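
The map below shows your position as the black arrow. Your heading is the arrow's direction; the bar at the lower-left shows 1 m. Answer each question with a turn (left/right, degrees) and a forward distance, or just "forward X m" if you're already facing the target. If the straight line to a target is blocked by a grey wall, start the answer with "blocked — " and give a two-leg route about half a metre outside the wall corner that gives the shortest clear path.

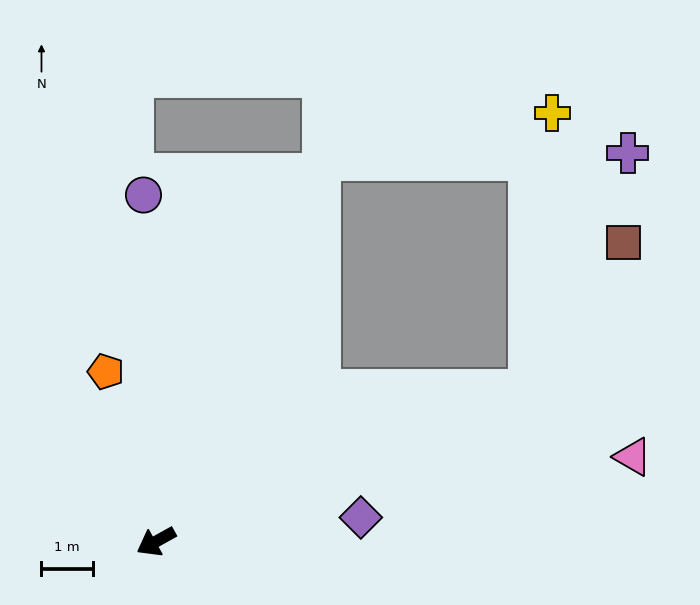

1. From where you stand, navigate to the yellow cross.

blocked — turn left 173°, forward 7.8 m, then turn left 63°, forward 5.4 m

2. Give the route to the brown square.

blocked — turn left 173°, forward 7.8 m, then turn left 36°, forward 3.4 m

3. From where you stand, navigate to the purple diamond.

turn left 158°, forward 4.0 m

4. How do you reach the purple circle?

turn right 117°, forward 6.7 m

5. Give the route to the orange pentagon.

turn right 103°, forward 3.4 m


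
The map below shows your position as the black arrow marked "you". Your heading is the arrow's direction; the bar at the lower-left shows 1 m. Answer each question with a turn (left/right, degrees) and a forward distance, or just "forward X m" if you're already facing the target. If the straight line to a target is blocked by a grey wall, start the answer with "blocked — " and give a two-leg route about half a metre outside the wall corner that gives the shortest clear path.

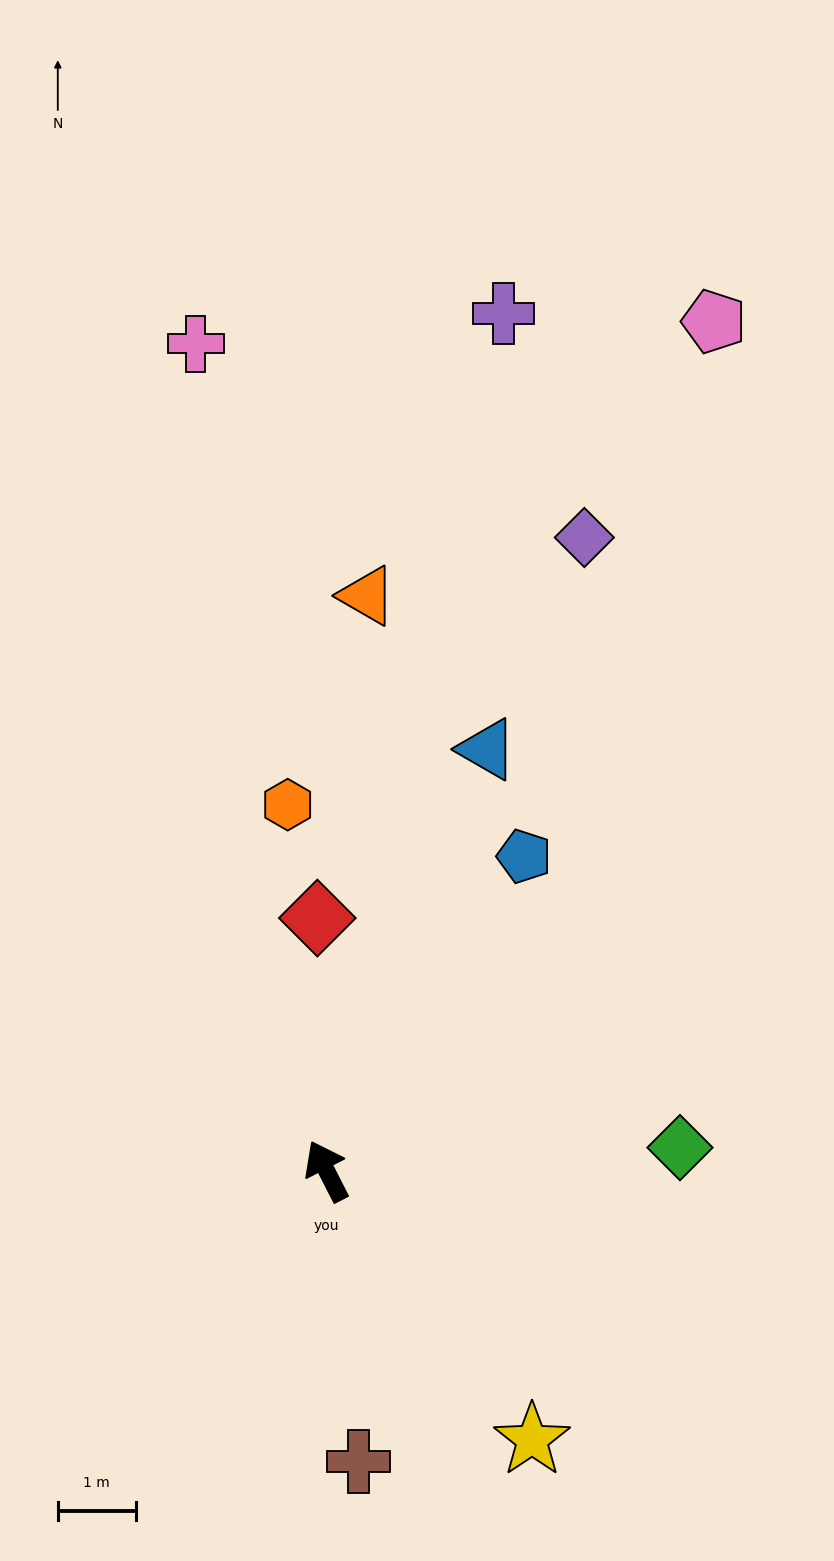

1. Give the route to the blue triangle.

turn right 48°, forward 5.8 m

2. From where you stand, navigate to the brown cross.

turn left 159°, forward 3.8 m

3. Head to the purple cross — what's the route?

turn right 39°, forward 11.2 m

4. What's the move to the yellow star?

turn right 170°, forward 4.3 m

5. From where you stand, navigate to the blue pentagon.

turn right 59°, forward 4.8 m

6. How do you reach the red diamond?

turn right 25°, forward 3.2 m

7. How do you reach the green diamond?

turn right 113°, forward 4.5 m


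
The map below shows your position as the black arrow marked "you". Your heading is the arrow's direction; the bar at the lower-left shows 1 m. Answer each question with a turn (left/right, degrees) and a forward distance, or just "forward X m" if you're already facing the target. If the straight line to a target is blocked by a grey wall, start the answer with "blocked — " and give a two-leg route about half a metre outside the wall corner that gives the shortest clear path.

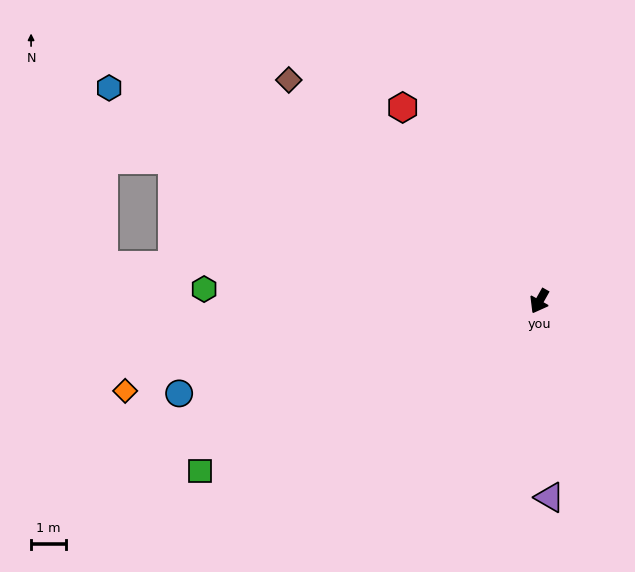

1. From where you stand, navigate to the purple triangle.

turn left 32°, forward 5.7 m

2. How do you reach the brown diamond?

turn right 102°, forward 9.6 m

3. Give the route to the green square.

turn right 34°, forward 10.9 m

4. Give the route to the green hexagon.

turn right 63°, forward 9.7 m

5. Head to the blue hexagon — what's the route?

turn right 87°, forward 13.8 m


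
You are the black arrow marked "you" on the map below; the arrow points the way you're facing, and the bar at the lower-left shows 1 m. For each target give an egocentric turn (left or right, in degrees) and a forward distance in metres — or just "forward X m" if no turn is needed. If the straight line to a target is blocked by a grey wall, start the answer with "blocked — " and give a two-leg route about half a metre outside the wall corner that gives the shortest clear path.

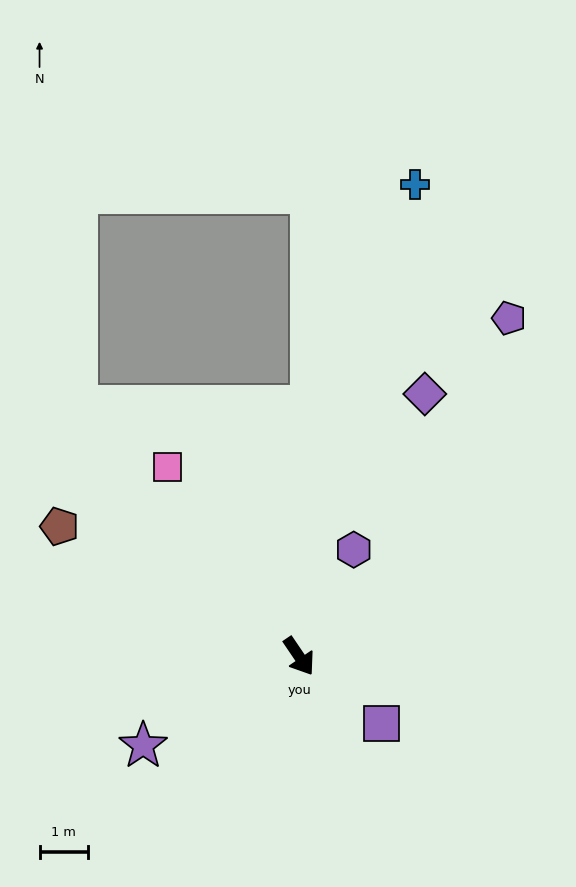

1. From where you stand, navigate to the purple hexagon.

turn left 119°, forward 2.5 m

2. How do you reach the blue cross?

turn left 132°, forward 10.0 m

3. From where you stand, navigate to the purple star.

turn right 94°, forward 3.7 m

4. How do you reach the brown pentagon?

turn right 153°, forward 5.6 m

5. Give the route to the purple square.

turn left 17°, forward 2.2 m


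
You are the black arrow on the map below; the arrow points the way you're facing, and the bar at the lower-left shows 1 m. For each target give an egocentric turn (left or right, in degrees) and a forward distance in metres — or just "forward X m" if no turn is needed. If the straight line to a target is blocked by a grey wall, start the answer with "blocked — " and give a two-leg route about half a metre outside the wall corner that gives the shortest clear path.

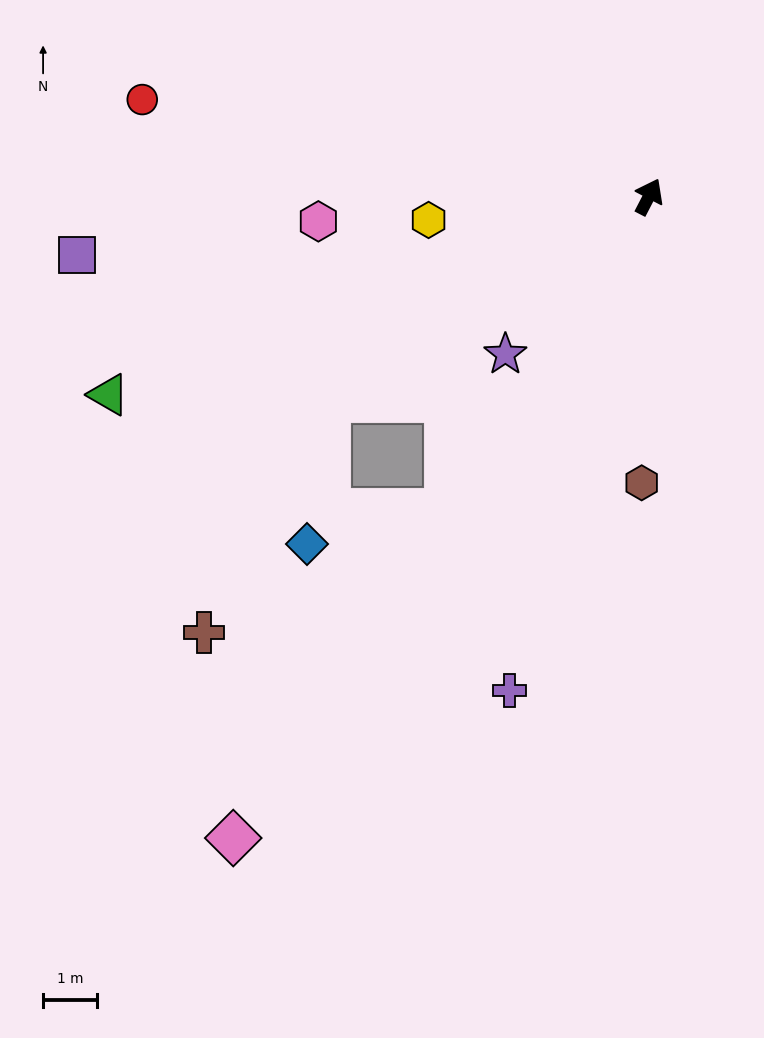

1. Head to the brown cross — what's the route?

blocked — turn left 150°, forward 7.1 m, then turn left 29°, forward 4.9 m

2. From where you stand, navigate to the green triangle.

turn left 138°, forward 10.7 m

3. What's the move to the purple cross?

turn right 168°, forward 9.6 m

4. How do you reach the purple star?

turn left 165°, forward 4.0 m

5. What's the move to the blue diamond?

blocked — turn left 175°, forward 7.0 m, then turn right 44°, forward 2.7 m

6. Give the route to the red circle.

turn left 107°, forward 9.6 m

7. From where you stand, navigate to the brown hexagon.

turn right 154°, forward 5.3 m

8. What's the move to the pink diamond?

turn left 174°, forward 14.3 m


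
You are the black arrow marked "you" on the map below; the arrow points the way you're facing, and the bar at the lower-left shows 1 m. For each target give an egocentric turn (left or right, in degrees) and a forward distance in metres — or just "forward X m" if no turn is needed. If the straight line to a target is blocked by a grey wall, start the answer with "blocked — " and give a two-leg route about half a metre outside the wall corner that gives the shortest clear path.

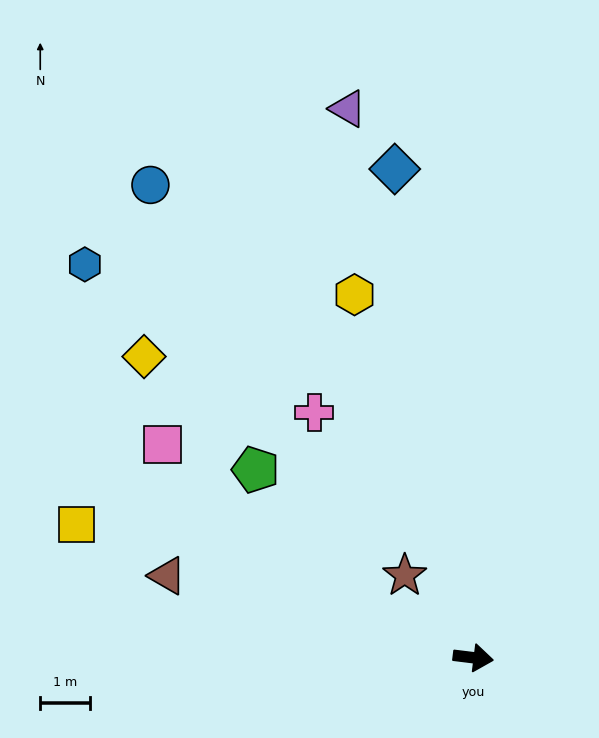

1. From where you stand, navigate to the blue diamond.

turn left 106°, forward 9.9 m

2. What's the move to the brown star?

turn left 137°, forward 2.1 m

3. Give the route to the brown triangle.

turn left 172°, forward 6.3 m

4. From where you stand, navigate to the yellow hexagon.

turn left 115°, forward 7.6 m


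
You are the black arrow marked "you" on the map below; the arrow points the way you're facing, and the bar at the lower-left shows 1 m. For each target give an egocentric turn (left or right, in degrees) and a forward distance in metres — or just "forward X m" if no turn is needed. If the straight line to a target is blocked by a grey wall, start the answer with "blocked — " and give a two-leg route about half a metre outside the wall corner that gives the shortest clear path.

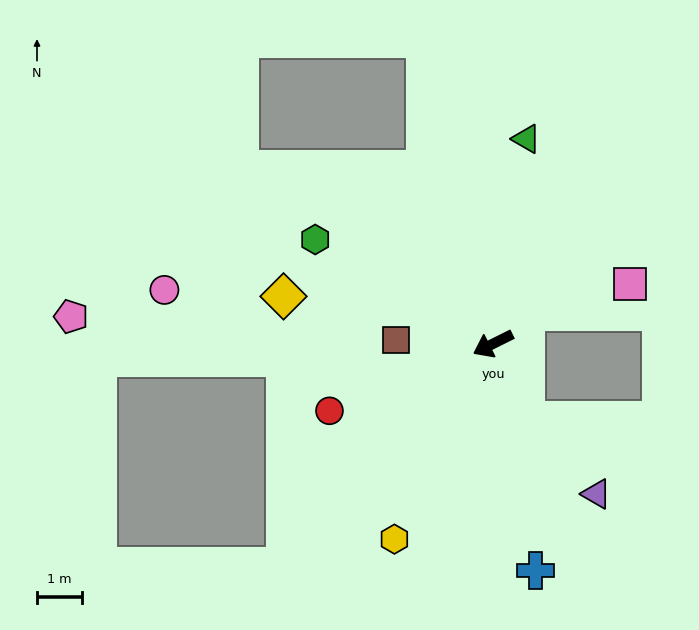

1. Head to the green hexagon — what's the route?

turn right 57°, forward 4.6 m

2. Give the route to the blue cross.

turn left 74°, forward 5.2 m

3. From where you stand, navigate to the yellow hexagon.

turn left 37°, forward 4.9 m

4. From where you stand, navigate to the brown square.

turn right 29°, forward 2.2 m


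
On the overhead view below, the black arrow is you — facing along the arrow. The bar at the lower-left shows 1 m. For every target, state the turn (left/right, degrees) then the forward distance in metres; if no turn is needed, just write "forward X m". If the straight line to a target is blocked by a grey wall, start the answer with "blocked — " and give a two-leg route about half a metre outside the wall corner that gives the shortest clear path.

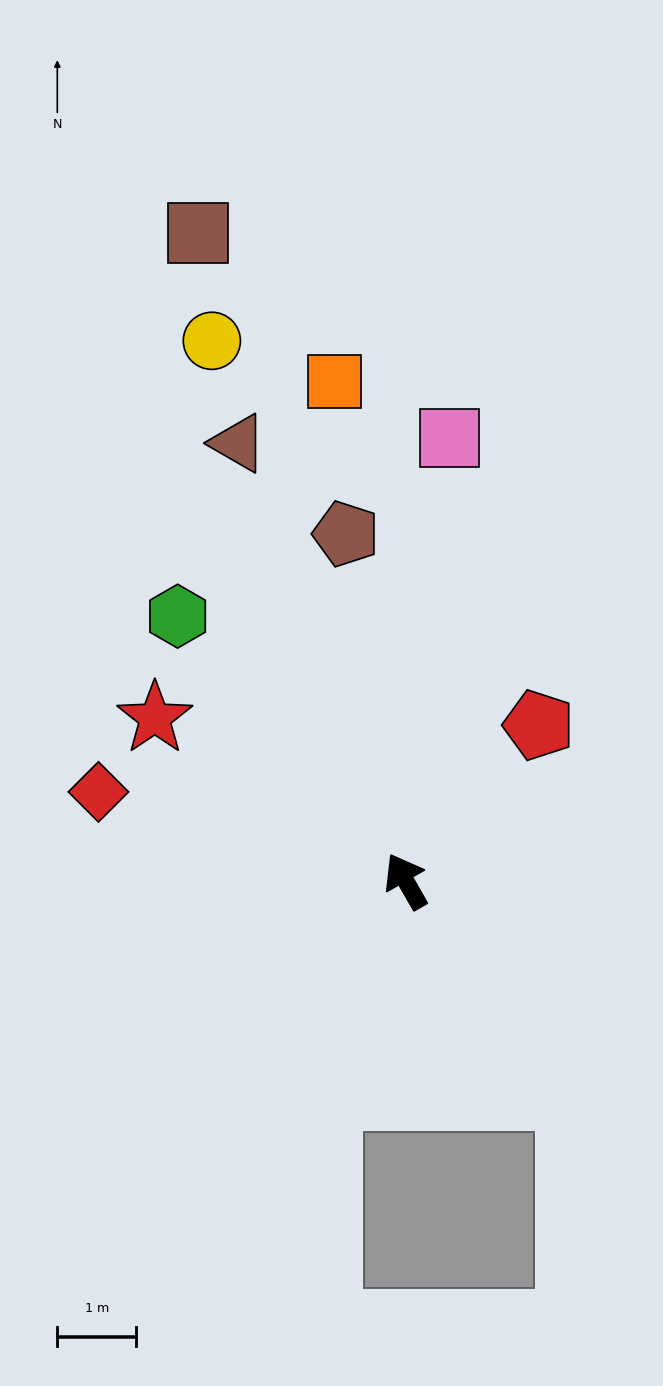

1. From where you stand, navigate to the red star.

turn left 27°, forward 3.8 m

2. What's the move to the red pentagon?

turn right 70°, forward 2.6 m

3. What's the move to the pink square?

turn right 35°, forward 5.7 m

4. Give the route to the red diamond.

turn left 44°, forward 4.1 m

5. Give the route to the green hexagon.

turn left 11°, forward 4.4 m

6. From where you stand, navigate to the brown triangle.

turn right 9°, forward 6.0 m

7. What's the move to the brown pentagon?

turn right 20°, forward 4.5 m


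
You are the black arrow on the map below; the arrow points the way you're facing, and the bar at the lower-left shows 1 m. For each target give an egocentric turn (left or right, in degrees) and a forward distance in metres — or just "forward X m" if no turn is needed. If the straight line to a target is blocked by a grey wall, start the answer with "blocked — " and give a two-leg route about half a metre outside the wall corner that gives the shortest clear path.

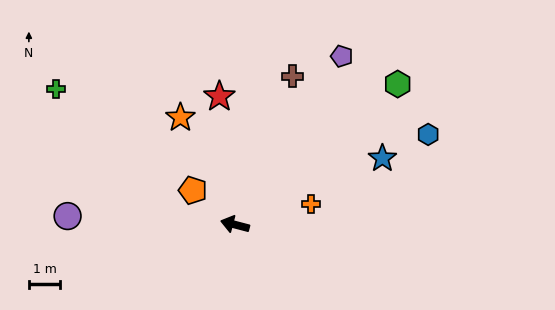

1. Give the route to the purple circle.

turn left 12°, forward 5.3 m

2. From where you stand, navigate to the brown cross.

turn right 97°, forward 5.0 m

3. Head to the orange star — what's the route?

turn right 48°, forward 3.8 m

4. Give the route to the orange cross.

turn right 150°, forward 2.5 m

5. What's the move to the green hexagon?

turn right 124°, forward 6.8 m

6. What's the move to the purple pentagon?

turn right 108°, forward 6.3 m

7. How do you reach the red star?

turn right 68°, forward 4.1 m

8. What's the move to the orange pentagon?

turn right 25°, forward 1.7 m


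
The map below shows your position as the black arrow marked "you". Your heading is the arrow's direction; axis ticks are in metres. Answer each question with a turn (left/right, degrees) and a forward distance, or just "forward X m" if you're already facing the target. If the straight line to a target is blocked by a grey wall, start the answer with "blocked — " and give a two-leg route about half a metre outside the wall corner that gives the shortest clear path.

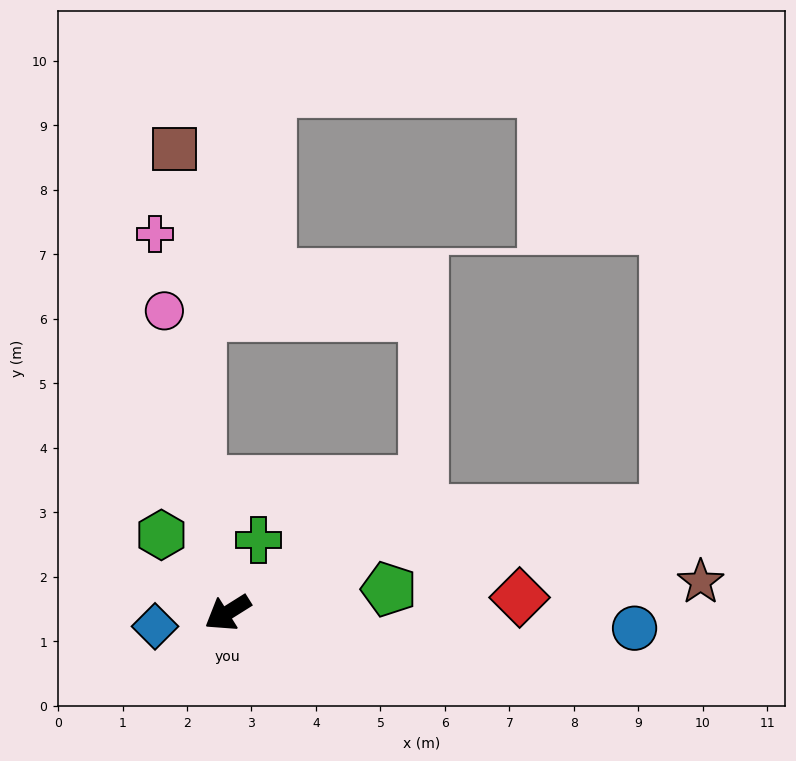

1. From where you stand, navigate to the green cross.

turn right 145°, forward 1.2 m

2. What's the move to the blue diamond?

turn right 21°, forward 1.1 m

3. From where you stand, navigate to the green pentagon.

turn left 156°, forward 2.5 m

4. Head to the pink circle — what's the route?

turn right 110°, forward 4.8 m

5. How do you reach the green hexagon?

turn right 82°, forward 1.6 m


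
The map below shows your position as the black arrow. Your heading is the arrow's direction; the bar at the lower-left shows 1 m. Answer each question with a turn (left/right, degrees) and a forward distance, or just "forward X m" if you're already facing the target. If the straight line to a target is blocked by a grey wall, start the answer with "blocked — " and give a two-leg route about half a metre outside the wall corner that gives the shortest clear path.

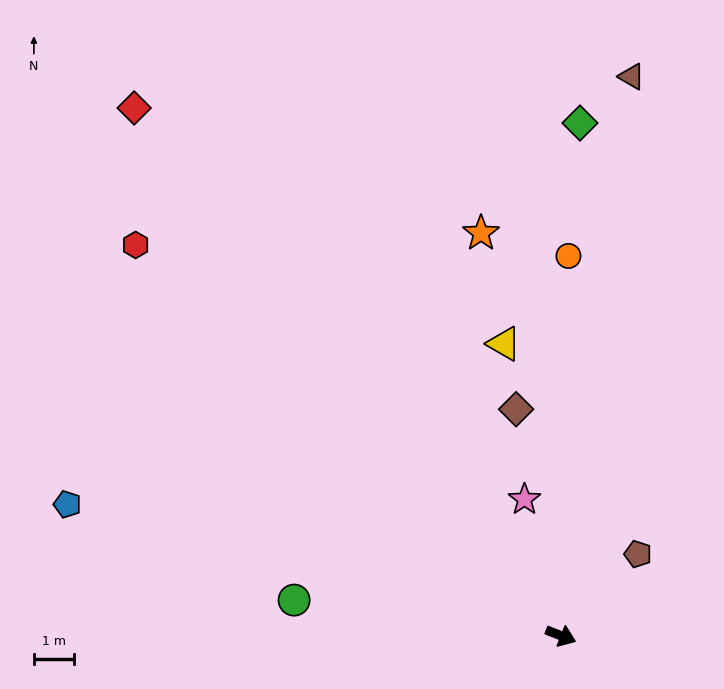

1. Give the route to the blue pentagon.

turn right 173°, forward 12.8 m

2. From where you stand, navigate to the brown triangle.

turn left 104°, forward 14.2 m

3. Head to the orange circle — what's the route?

turn left 110°, forward 9.5 m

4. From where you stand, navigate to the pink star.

turn left 127°, forward 3.5 m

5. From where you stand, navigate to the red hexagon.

turn left 159°, forward 14.5 m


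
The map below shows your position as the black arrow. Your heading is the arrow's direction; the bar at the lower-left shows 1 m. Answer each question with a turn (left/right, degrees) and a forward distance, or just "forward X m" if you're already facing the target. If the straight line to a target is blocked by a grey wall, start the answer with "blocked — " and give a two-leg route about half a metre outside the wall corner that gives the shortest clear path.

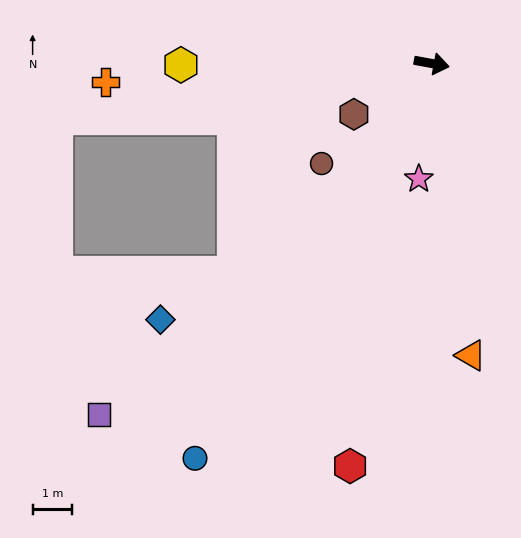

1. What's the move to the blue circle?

turn right 111°, forward 11.7 m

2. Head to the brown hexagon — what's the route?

turn right 136°, forward 2.4 m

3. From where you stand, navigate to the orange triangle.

turn right 72°, forward 7.5 m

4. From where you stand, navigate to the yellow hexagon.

turn right 169°, forward 6.4 m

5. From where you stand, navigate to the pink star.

turn right 86°, forward 2.9 m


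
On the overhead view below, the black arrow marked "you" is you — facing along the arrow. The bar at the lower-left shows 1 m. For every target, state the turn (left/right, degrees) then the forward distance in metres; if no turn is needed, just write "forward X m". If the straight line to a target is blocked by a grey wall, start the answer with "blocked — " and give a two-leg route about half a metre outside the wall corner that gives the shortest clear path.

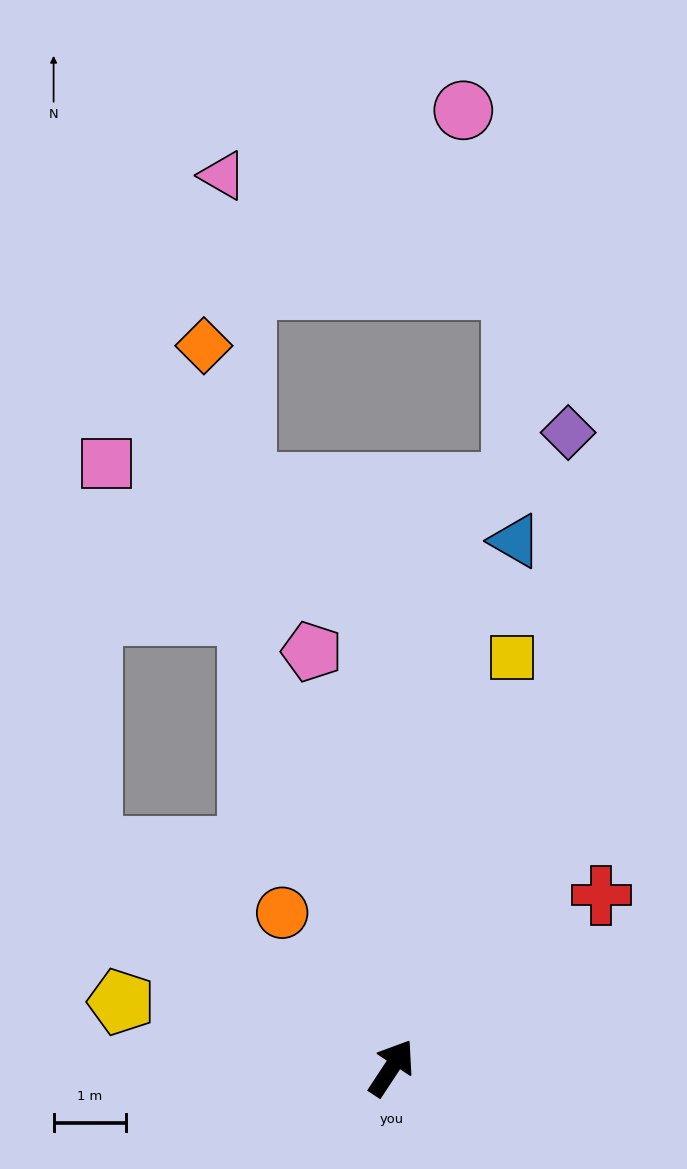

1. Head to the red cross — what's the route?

turn right 17°, forward 3.8 m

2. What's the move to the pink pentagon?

turn left 44°, forward 5.9 m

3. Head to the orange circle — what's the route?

turn left 69°, forward 2.6 m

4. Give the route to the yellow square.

turn left 17°, forward 5.9 m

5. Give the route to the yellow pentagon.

turn left 110°, forward 3.9 m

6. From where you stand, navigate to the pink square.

blocked — turn left 51°, forward 6.6 m, then turn left 26°, forward 2.9 m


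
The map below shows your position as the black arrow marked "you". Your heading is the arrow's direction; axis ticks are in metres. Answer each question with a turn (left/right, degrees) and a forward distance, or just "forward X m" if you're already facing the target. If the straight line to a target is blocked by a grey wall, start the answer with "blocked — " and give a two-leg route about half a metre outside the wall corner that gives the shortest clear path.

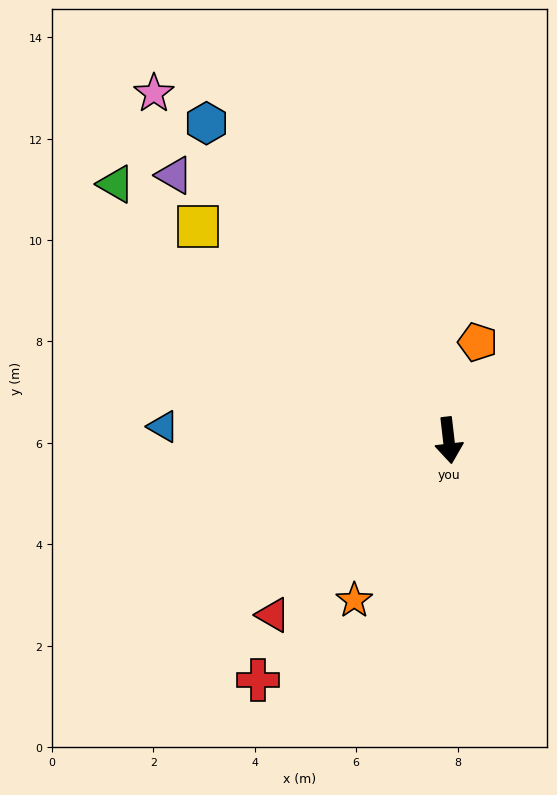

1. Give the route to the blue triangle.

turn right 99°, forward 5.6 m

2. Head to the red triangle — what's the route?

turn right 52°, forward 4.9 m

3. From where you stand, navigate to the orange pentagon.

turn left 157°, forward 2.0 m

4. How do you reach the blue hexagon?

turn right 149°, forward 7.9 m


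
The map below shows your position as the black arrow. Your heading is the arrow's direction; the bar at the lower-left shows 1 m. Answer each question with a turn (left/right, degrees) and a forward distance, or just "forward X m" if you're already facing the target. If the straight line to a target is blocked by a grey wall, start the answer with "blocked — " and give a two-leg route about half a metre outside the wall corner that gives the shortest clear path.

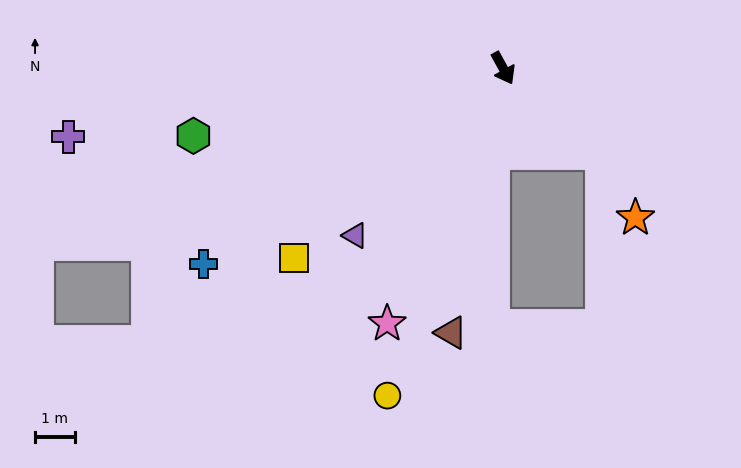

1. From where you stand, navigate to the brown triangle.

turn right 40°, forward 6.8 m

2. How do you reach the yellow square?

turn right 76°, forward 7.1 m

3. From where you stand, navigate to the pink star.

turn right 53°, forward 7.1 m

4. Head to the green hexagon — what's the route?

turn right 106°, forward 8.0 m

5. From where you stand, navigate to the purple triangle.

turn right 70°, forward 5.6 m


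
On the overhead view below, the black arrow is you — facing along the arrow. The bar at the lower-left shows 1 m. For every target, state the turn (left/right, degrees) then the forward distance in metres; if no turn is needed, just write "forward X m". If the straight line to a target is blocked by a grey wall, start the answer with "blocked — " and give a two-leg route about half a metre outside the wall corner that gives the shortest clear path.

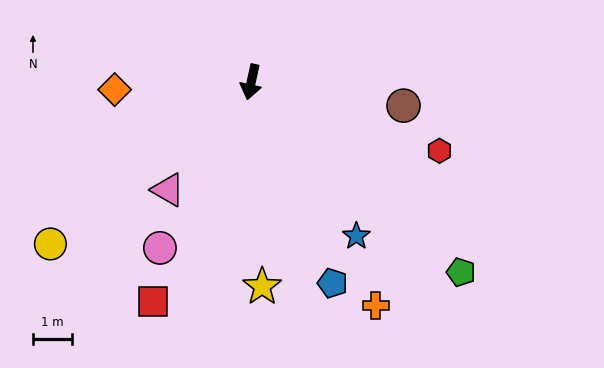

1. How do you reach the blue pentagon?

turn left 34°, forward 5.5 m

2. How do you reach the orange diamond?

turn right 74°, forward 3.5 m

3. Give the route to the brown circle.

turn left 94°, forward 3.9 m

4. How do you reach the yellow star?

turn left 15°, forward 5.2 m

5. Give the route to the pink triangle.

turn right 25°, forward 3.5 m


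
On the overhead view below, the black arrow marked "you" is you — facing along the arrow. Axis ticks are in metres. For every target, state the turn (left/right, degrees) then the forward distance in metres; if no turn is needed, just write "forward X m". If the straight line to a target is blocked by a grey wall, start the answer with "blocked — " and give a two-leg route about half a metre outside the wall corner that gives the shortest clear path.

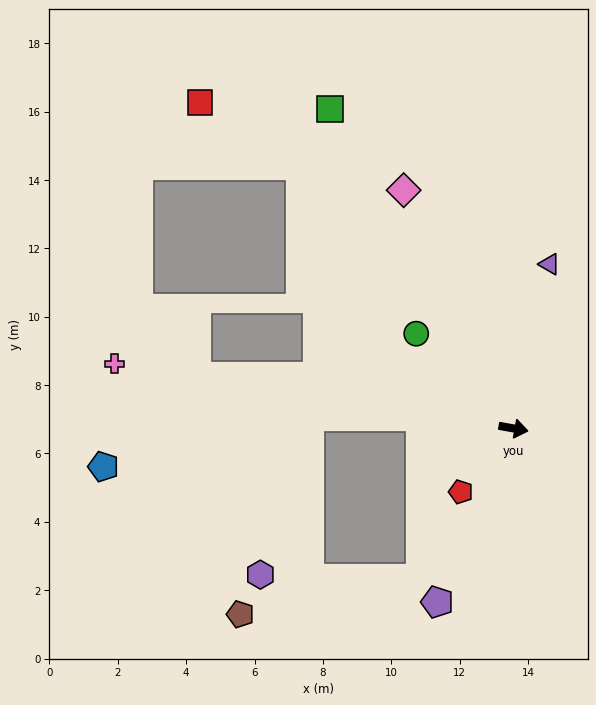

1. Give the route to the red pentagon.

turn right 120°, forward 2.4 m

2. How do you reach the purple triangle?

turn left 88°, forward 4.9 m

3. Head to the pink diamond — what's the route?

turn left 125°, forward 7.7 m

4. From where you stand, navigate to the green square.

turn left 130°, forward 10.8 m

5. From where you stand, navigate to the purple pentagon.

turn right 104°, forward 5.5 m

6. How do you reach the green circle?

turn left 146°, forward 4.0 m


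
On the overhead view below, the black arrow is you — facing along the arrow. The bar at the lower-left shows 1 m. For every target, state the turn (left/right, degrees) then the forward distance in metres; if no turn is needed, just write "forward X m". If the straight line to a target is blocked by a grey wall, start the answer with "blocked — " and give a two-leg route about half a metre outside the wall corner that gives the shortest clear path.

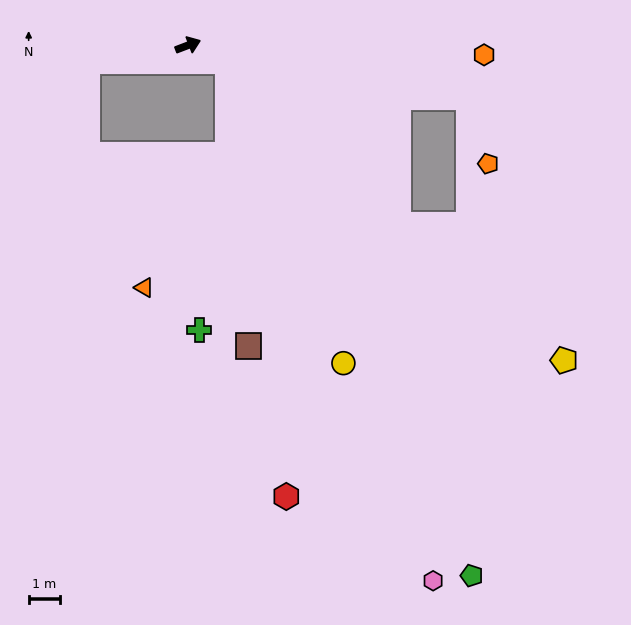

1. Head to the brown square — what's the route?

blocked — turn right 43°, forward 1.4 m, then turn right 64°, forward 9.2 m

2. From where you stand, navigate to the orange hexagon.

turn right 23°, forward 9.6 m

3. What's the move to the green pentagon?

blocked — turn right 43°, forward 1.4 m, then turn right 43°, forward 18.4 m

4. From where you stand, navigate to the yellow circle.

blocked — turn right 43°, forward 1.4 m, then turn right 47°, forward 10.5 m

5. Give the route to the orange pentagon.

blocked — turn right 31°, forward 9.3 m, then turn right 64°, forward 2.2 m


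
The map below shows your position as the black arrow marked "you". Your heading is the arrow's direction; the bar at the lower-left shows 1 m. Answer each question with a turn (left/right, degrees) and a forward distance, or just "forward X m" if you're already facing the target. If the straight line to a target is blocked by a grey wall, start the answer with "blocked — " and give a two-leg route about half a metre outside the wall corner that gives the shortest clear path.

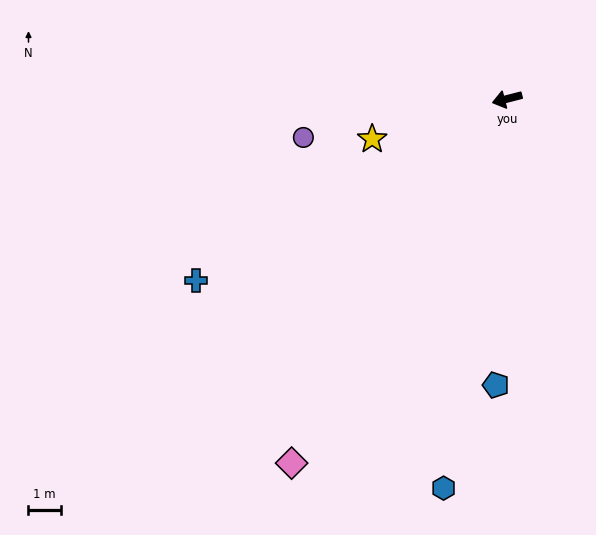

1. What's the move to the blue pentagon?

turn left 73°, forward 8.9 m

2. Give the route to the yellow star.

turn left 2°, forward 4.4 m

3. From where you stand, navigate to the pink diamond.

turn left 45°, forward 13.2 m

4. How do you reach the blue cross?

turn left 16°, forward 11.3 m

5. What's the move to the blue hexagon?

turn left 66°, forward 12.3 m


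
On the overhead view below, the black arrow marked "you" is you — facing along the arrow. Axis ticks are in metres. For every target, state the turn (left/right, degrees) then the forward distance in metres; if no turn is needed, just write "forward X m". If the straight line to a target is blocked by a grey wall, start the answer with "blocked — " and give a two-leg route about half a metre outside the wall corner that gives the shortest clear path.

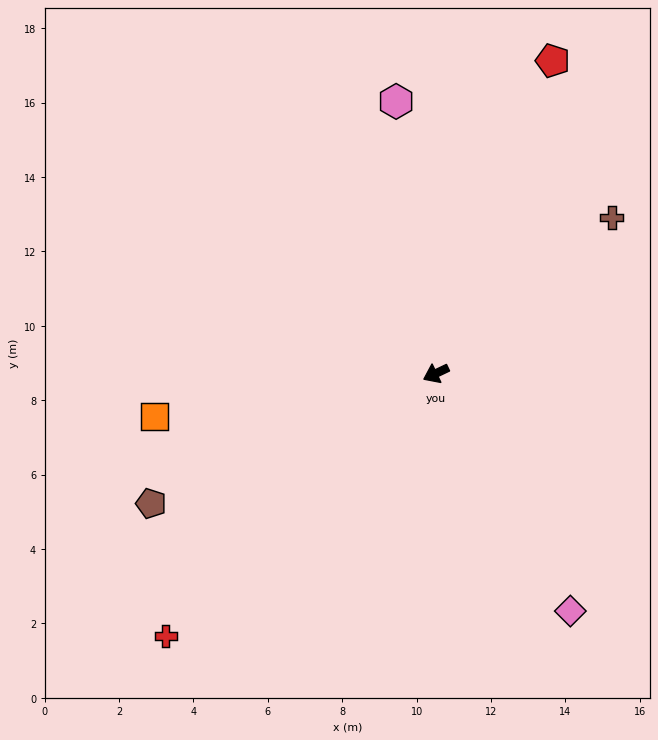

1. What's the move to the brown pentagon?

forward 8.4 m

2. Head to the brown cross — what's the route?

turn right 164°, forward 6.3 m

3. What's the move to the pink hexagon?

turn right 107°, forward 7.4 m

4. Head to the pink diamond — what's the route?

turn left 94°, forward 7.3 m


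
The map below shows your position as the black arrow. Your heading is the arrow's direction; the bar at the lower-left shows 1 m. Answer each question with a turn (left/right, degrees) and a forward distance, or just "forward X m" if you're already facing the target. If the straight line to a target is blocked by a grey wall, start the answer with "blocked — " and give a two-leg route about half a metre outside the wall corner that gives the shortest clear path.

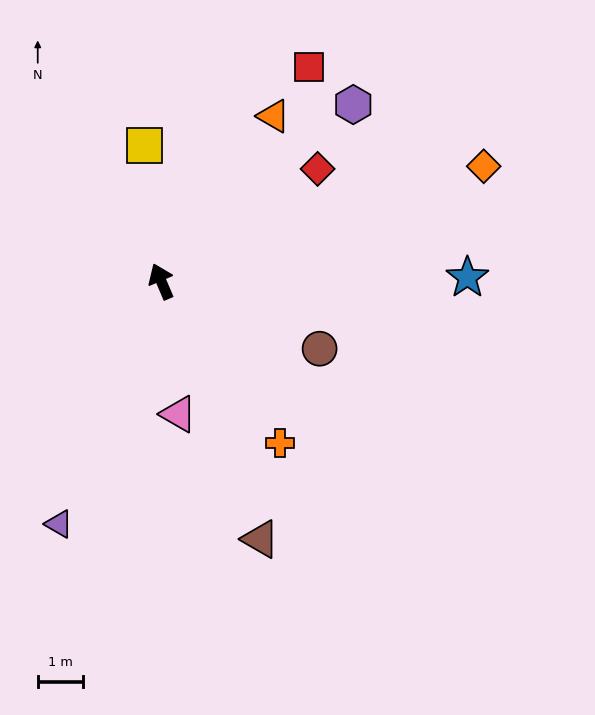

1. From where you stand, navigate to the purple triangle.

turn left 134°, forward 5.8 m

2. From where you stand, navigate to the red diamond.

turn right 77°, forward 4.2 m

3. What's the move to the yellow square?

turn right 16°, forward 3.0 m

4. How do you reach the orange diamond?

turn right 93°, forward 7.5 m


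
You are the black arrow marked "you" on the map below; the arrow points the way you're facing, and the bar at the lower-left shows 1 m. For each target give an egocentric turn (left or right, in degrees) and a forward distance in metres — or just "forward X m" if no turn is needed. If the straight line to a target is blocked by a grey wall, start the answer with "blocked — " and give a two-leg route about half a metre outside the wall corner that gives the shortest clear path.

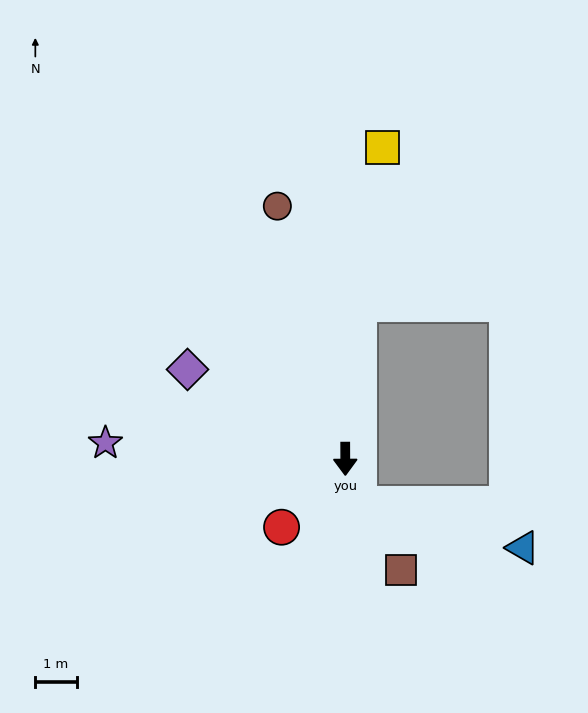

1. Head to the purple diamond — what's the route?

turn right 120°, forward 4.4 m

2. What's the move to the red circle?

turn right 43°, forward 2.2 m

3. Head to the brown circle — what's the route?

turn right 165°, forward 6.3 m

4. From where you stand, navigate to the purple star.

turn right 94°, forward 5.8 m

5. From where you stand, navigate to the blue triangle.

blocked — turn left 17°, forward 1.1 m, then turn left 58°, forward 4.1 m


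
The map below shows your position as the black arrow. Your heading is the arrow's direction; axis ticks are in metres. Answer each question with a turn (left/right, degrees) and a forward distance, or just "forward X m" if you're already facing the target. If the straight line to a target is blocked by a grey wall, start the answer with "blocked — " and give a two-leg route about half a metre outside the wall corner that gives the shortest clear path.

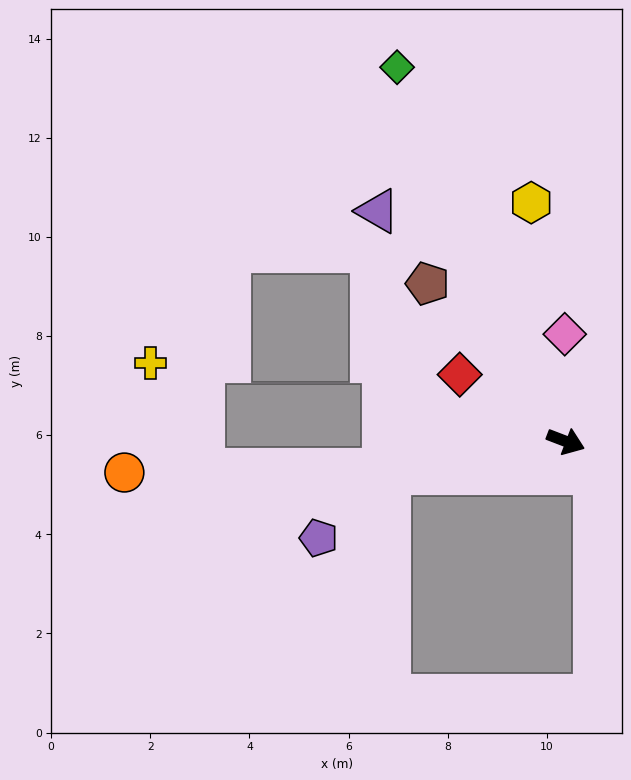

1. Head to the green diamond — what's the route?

turn left 135°, forward 8.3 m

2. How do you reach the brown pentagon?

turn left 152°, forward 4.2 m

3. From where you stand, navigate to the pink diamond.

turn left 112°, forward 2.2 m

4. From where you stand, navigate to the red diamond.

turn left 169°, forward 2.5 m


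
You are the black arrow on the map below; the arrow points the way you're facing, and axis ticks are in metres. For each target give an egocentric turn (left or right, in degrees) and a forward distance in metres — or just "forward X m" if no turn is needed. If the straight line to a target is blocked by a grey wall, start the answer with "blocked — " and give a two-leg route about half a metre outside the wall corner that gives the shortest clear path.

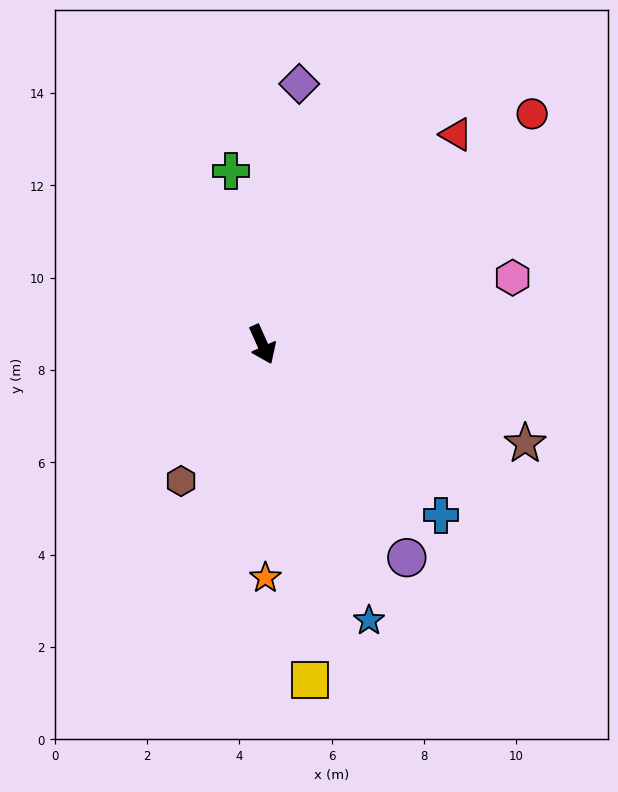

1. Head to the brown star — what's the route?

turn left 45°, forward 6.1 m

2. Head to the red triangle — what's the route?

turn left 113°, forward 6.2 m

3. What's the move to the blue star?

turn right 3°, forward 6.4 m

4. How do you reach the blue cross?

turn left 22°, forward 5.4 m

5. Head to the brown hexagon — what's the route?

turn right 55°, forward 3.4 m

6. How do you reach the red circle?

turn left 106°, forward 7.7 m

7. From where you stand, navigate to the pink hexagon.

turn left 81°, forward 5.6 m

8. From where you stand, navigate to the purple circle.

turn left 10°, forward 5.6 m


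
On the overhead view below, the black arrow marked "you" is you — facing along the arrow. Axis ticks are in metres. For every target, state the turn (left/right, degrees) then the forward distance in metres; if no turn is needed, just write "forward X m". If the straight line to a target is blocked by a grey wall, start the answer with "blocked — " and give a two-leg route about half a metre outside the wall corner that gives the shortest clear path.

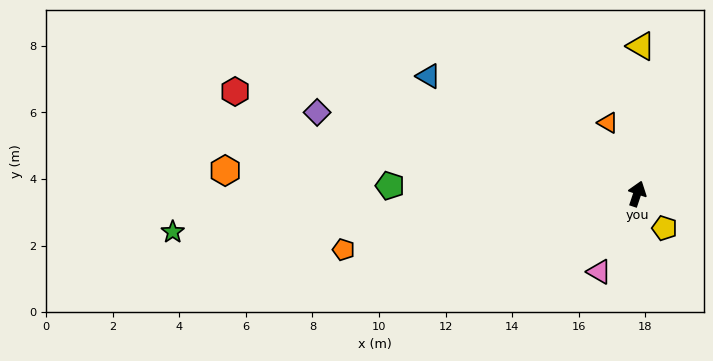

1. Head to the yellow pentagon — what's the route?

turn right 123°, forward 1.3 m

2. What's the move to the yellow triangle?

turn left 17°, forward 4.4 m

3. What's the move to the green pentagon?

turn left 107°, forward 7.4 m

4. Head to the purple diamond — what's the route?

turn left 94°, forward 9.9 m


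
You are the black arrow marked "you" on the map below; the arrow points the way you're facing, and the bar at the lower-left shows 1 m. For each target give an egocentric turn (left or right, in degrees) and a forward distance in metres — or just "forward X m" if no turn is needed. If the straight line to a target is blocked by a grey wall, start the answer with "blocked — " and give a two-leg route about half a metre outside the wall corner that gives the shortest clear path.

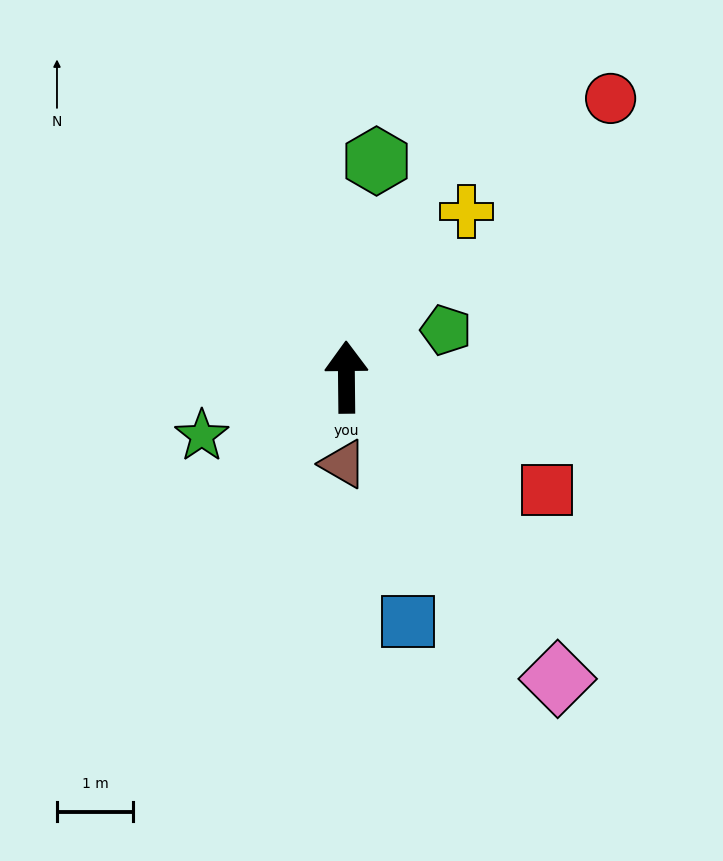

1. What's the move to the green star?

turn left 112°, forward 2.0 m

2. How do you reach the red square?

turn right 120°, forward 3.0 m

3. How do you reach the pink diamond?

turn right 146°, forward 4.8 m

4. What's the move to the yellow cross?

turn right 37°, forward 2.7 m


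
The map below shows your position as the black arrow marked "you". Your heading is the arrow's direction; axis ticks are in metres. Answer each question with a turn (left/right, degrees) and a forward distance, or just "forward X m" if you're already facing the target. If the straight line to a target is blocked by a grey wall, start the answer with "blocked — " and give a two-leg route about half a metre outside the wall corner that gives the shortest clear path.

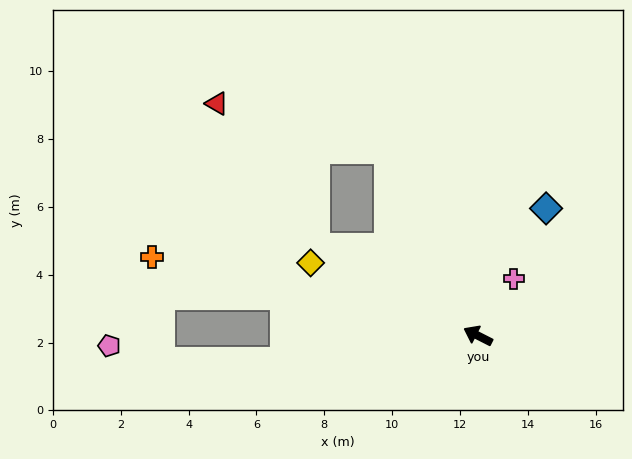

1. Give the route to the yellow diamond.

turn left 3°, forward 5.4 m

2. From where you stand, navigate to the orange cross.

turn left 13°, forward 9.9 m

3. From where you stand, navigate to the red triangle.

blocked — turn right 37°, forward 6.1 m, then turn left 49°, forward 5.2 m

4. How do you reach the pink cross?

turn right 95°, forward 2.0 m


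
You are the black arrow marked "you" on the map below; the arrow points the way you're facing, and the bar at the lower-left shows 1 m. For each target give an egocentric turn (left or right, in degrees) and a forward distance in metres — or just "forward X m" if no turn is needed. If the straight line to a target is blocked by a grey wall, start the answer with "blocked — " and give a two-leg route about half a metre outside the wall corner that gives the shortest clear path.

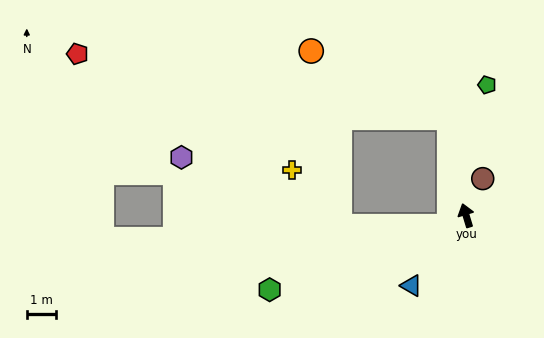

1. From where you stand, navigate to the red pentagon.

blocked — turn right 7°, forward 3.4 m, then turn left 70°, forward 13.1 m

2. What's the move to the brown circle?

turn right 41°, forward 1.4 m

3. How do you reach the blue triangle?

turn left 125°, forward 3.1 m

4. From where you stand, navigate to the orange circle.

blocked — turn right 7°, forward 3.4 m, then turn left 54°, forward 5.3 m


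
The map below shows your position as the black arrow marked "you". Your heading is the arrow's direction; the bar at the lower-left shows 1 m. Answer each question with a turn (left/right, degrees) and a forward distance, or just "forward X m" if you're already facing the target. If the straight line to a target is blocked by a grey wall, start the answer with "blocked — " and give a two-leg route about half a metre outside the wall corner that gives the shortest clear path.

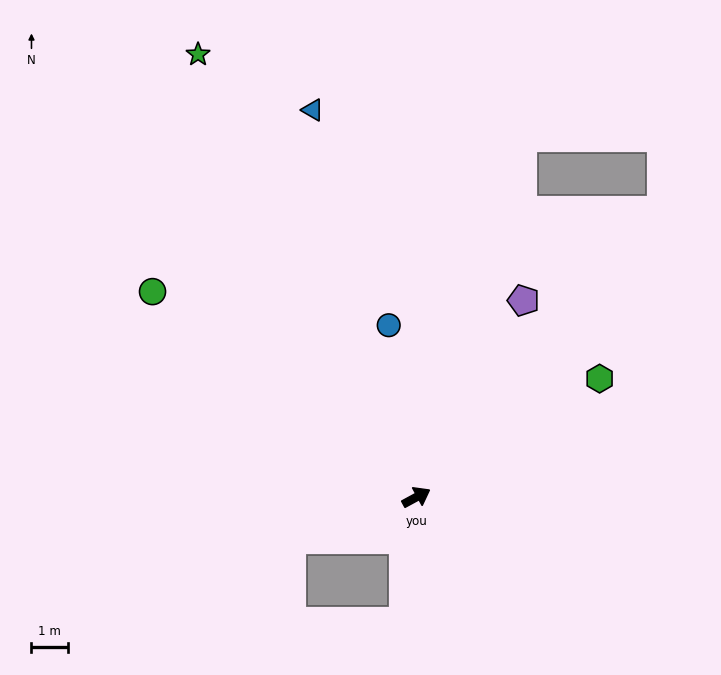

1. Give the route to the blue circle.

turn left 71°, forward 4.8 m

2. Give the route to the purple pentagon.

turn left 33°, forward 6.1 m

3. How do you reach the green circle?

turn left 114°, forward 9.1 m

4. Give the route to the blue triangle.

turn left 76°, forward 11.0 m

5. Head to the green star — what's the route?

turn left 88°, forward 13.5 m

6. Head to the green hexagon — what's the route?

turn left 4°, forward 6.0 m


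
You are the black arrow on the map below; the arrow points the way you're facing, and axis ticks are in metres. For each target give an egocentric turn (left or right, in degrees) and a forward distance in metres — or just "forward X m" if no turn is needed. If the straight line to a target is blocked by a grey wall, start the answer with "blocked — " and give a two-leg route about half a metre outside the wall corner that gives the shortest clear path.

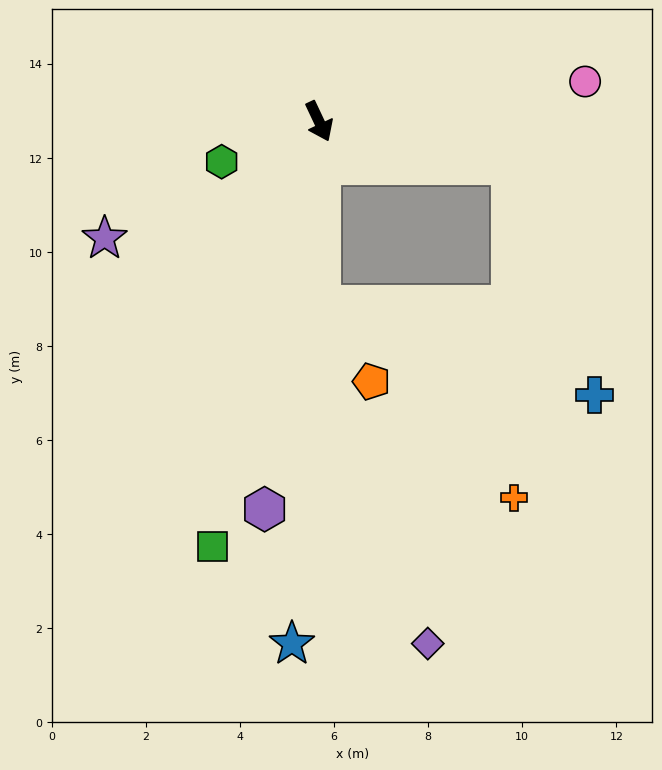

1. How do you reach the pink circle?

turn left 73°, forward 5.7 m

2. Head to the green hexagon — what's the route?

turn right 93°, forward 2.2 m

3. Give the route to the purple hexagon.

turn right 33°, forward 8.3 m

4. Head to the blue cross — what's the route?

blocked — turn left 52°, forward 4.2 m, then turn right 57°, forward 5.2 m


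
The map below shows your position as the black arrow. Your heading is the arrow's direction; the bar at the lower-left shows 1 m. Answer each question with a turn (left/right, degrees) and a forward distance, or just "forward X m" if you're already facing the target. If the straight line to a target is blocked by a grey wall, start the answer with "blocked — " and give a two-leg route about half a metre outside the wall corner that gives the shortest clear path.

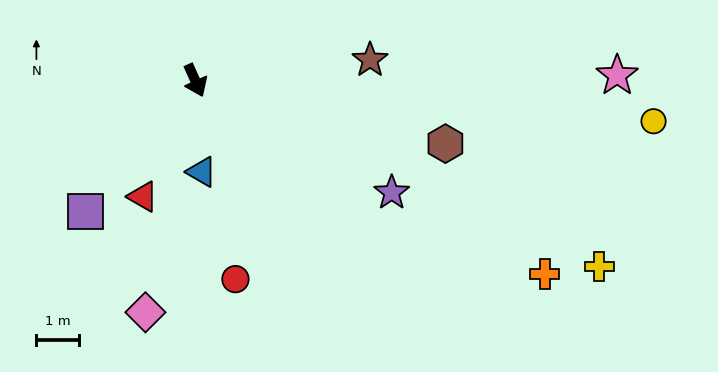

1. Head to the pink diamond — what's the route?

turn right 36°, forward 5.5 m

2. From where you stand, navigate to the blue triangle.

turn right 20°, forward 2.1 m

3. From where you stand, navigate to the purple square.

turn right 64°, forward 4.0 m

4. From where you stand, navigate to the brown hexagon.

turn left 52°, forward 6.0 m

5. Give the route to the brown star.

turn left 73°, forward 4.1 m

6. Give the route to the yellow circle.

turn left 61°, forward 10.7 m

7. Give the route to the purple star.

turn left 36°, forward 5.3 m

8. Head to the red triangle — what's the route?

turn right 48°, forward 3.0 m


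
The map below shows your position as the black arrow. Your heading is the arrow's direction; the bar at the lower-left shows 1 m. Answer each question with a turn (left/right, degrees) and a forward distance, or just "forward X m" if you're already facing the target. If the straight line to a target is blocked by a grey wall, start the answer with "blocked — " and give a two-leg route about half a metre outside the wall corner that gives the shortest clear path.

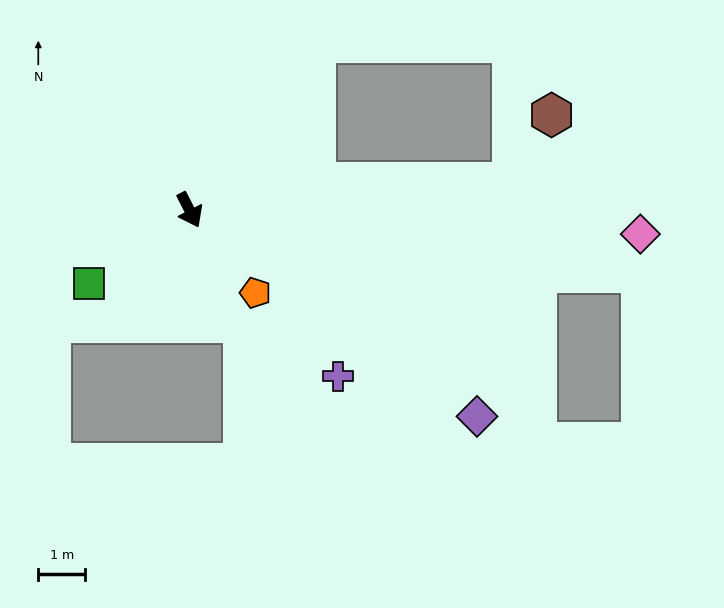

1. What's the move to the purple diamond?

turn left 27°, forward 7.5 m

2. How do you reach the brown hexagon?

blocked — turn left 68°, forward 6.9 m, then turn left 55°, forward 1.7 m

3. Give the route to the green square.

turn right 81°, forward 2.6 m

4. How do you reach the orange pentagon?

turn left 11°, forward 2.2 m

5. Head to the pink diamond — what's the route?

turn left 60°, forward 9.6 m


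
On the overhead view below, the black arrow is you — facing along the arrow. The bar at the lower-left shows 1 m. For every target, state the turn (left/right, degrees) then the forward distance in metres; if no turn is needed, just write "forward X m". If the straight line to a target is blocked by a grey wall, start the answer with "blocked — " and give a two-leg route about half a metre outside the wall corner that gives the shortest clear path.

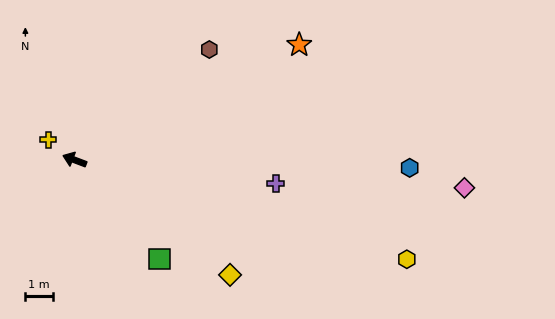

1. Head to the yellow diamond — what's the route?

turn left 164°, forward 7.1 m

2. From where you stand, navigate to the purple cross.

turn right 166°, forward 7.4 m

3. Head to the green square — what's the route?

turn left 151°, forward 4.8 m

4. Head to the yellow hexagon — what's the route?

turn right 176°, forward 12.7 m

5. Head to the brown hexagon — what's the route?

turn right 120°, forward 6.4 m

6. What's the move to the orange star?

turn right 132°, forward 9.3 m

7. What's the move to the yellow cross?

turn right 17°, forward 1.2 m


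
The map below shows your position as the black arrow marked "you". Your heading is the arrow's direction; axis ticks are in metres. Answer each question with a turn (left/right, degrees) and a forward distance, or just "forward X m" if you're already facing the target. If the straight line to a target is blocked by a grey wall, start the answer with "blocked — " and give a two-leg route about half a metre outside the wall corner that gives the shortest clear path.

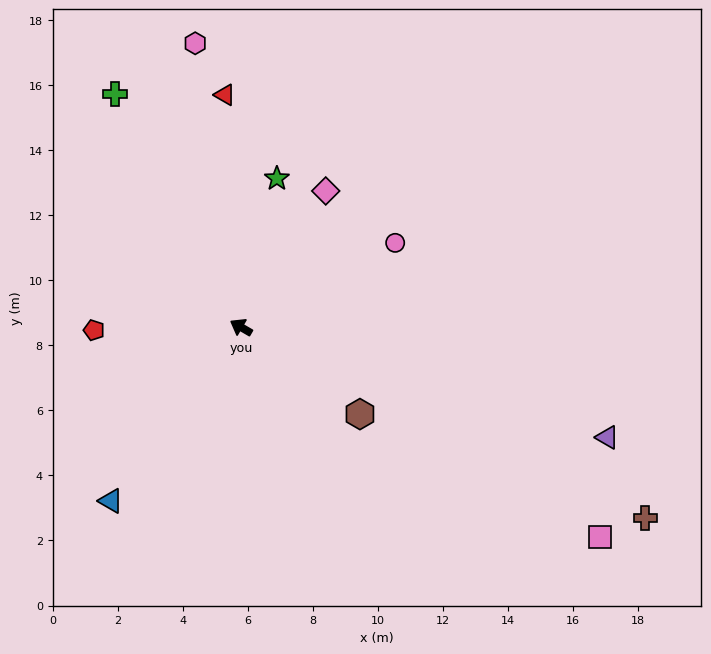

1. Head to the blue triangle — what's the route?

turn left 83°, forward 6.7 m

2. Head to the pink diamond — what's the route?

turn right 92°, forward 4.9 m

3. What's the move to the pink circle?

turn right 121°, forward 5.4 m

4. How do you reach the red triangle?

turn right 56°, forward 7.2 m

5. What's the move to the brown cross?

turn right 175°, forward 13.7 m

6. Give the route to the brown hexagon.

turn left 174°, forward 4.5 m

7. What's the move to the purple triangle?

turn right 167°, forward 11.8 m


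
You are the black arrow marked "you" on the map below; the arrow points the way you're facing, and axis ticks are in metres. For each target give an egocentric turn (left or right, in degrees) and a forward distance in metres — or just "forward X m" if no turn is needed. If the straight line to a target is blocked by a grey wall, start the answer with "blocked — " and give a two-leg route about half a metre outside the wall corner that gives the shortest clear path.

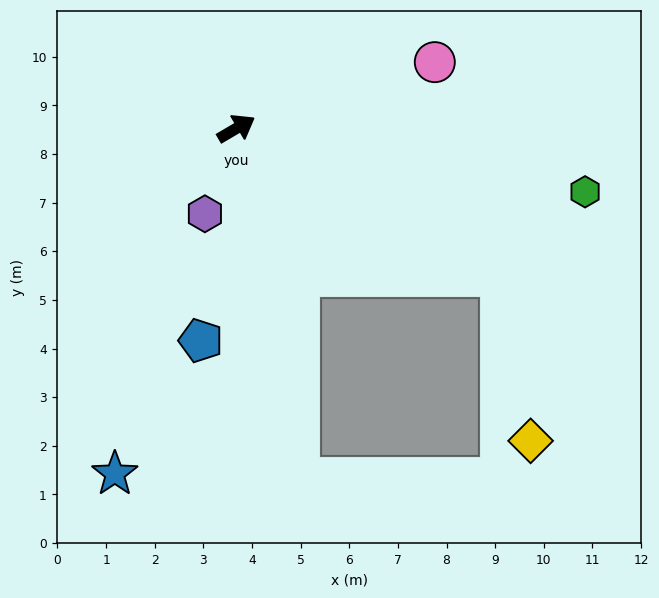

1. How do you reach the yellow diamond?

blocked — turn right 60°, forward 6.2 m, then turn right 50°, forward 3.4 m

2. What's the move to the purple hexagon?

turn right 141°, forward 1.9 m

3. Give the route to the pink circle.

turn right 12°, forward 4.3 m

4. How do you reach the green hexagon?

turn right 41°, forward 7.3 m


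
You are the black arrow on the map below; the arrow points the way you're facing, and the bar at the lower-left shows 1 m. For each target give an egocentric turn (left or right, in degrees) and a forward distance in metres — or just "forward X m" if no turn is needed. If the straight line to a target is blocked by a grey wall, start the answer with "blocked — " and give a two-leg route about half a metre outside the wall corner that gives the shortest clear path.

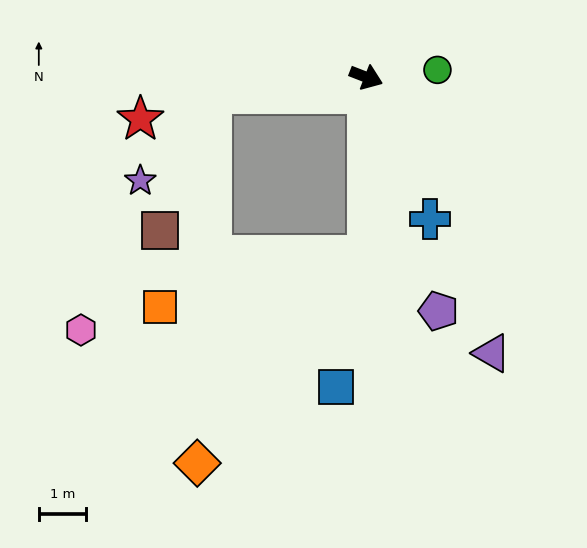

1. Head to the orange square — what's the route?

blocked — turn right 68°, forward 3.8 m, then turn right 77°, forward 4.5 m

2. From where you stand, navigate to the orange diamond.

blocked — turn right 68°, forward 3.8 m, then turn right 40°, forward 5.7 m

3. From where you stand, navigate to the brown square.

blocked — turn right 153°, forward 3.3 m, then turn left 63°, forward 3.1 m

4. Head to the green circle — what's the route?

turn left 27°, forward 1.5 m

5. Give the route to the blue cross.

turn right 44°, forward 3.3 m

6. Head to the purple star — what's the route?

blocked — turn right 153°, forward 3.3 m, then turn left 45°, forward 2.4 m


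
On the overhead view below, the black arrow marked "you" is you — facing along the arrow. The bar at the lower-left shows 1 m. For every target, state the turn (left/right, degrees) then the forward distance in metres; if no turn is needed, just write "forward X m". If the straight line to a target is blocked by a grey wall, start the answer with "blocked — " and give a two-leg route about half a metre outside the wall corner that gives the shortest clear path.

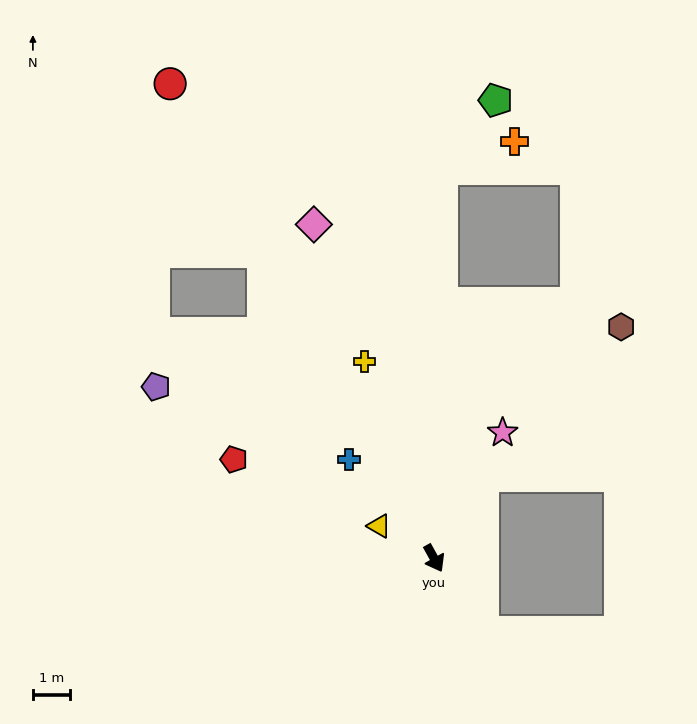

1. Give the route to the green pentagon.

blocked — turn left 150°, forward 10.4 m, then turn right 37°, forward 2.3 m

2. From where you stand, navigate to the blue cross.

turn right 168°, forward 3.5 m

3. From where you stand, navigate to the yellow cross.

turn left 170°, forward 5.6 m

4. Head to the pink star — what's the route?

turn left 122°, forward 3.8 m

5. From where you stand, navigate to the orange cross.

blocked — turn left 150°, forward 10.4 m, then turn right 69°, forward 2.0 m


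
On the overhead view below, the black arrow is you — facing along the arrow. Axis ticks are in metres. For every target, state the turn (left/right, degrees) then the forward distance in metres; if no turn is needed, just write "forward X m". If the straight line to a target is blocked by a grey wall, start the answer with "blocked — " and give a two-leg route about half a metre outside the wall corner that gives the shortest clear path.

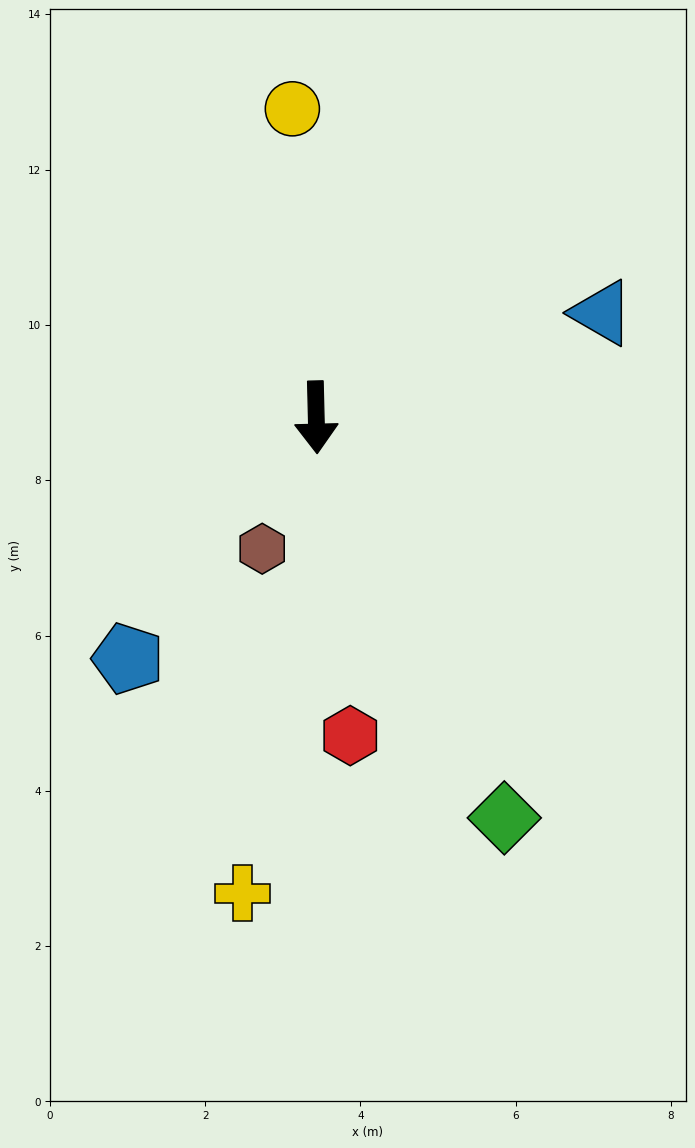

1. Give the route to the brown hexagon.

turn right 24°, forward 1.8 m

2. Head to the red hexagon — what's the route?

turn left 5°, forward 4.1 m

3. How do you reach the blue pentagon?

turn right 39°, forward 3.9 m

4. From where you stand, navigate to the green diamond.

turn left 24°, forward 5.7 m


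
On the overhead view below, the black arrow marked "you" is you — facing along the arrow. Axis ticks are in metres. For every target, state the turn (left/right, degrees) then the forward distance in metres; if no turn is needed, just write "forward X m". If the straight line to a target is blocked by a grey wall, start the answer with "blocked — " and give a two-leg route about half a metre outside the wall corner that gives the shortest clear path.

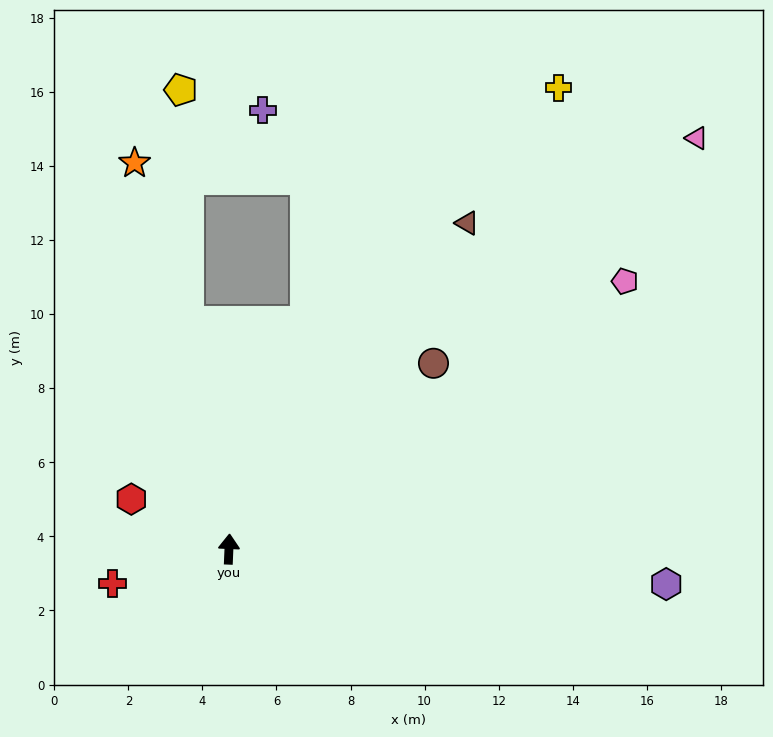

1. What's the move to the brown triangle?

turn right 34°, forward 10.9 m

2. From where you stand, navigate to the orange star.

turn left 16°, forward 10.7 m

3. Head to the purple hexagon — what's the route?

turn right 92°, forward 11.9 m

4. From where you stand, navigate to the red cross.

turn left 109°, forward 3.3 m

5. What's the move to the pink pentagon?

turn right 54°, forward 12.9 m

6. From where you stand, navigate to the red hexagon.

turn left 65°, forward 3.0 m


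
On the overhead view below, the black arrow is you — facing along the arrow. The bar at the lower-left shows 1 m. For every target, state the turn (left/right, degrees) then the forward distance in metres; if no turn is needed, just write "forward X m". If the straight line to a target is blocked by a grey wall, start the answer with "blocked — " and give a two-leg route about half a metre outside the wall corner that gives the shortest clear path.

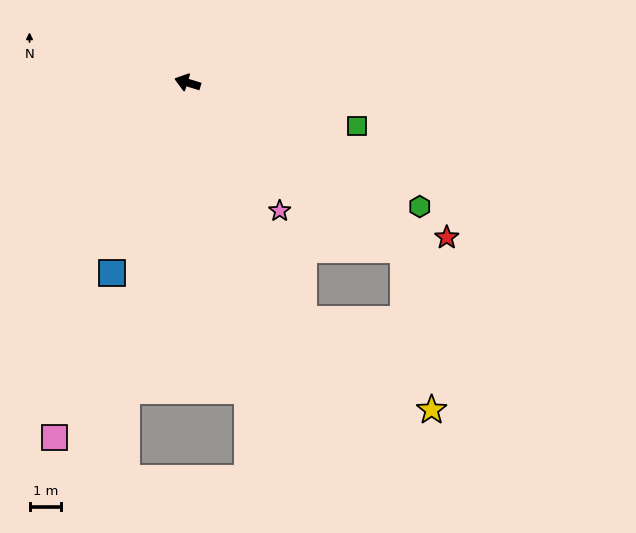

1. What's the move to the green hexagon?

turn left 169°, forward 8.3 m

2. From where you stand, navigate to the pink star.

turn left 143°, forward 5.0 m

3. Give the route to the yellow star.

blocked — turn left 133°, forward 8.3 m, then turn left 29°, forward 4.9 m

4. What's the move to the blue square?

turn left 85°, forward 6.5 m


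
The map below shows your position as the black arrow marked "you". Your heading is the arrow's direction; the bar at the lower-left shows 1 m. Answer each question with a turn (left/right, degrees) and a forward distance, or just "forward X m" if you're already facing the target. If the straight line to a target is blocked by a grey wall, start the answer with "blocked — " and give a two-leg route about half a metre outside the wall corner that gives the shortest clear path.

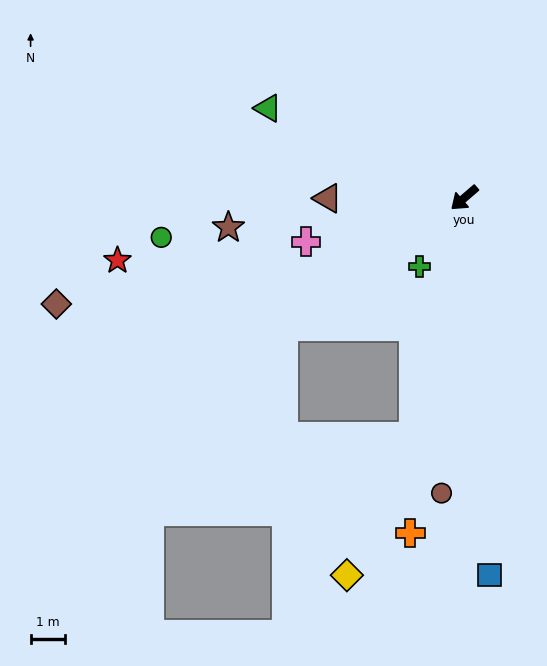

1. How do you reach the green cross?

turn left 16°, forward 2.4 m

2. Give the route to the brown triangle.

turn right 41°, forward 3.9 m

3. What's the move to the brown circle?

turn left 45°, forward 8.5 m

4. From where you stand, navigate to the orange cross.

turn left 40°, forward 9.8 m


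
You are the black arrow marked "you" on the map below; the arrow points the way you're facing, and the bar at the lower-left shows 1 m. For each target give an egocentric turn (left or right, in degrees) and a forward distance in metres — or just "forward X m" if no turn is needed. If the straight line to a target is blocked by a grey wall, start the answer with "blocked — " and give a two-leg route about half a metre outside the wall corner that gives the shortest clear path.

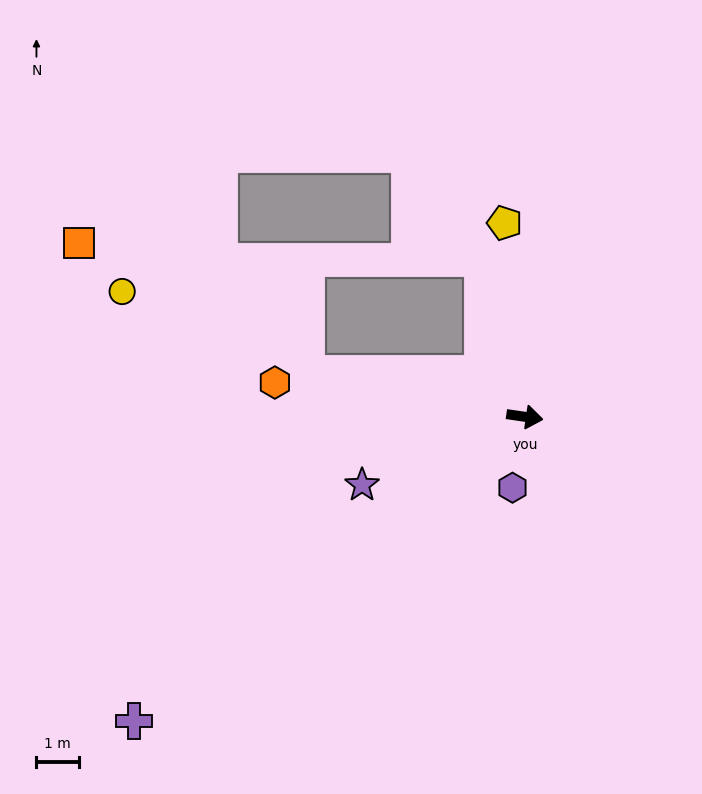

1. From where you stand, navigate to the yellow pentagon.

turn left 104°, forward 4.6 m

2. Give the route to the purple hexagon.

turn right 92°, forward 1.7 m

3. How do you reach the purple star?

turn right 149°, forward 4.2 m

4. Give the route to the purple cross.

turn right 134°, forward 11.7 m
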